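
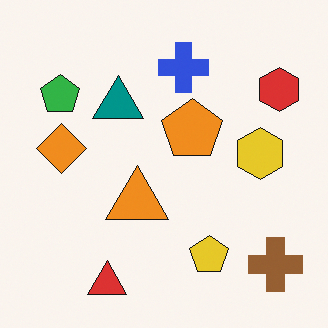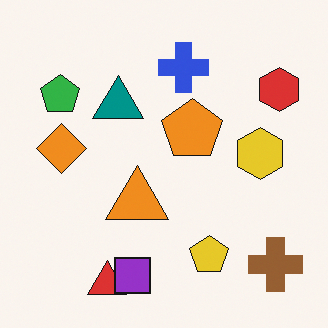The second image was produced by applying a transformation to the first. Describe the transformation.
The second image is the first overlaid with an additional purple square.

A purple square appears in the second image that is absent from the first.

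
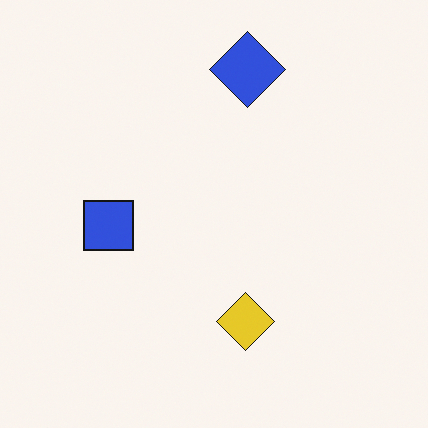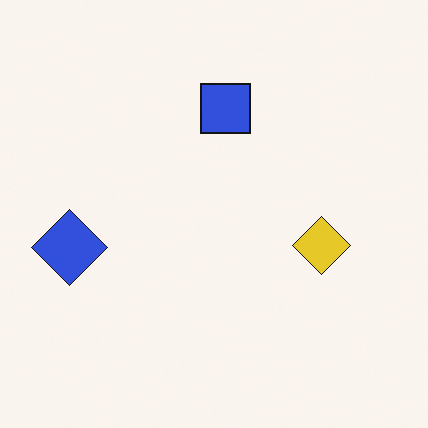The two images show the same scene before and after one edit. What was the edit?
Transposed (reflected across the top-left ↔ bottom-right diagonal).

Shapes have swapped their row and column positions — what was in the top-right is now in the bottom-left — a diagonal reflection.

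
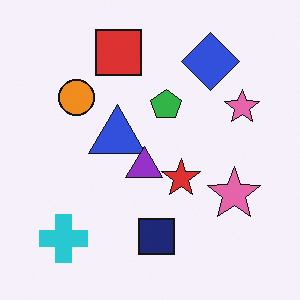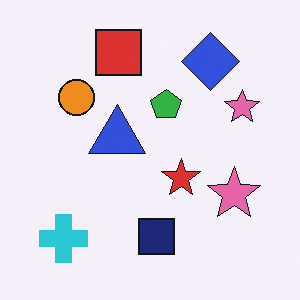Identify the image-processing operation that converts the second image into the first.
It was overlaid with an additional purple triangle.

A purple triangle appears in the first image that is absent from the second.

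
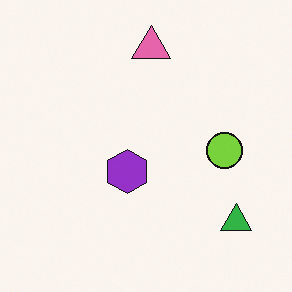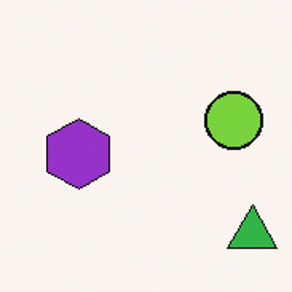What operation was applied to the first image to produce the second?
This is the original image cropped to a modestly smaller region and rescaled.

The visible shapes are larger and the field of view is narrower; shapes near the original edges may be partly or wholly outside the frame — a crop-and-rescale.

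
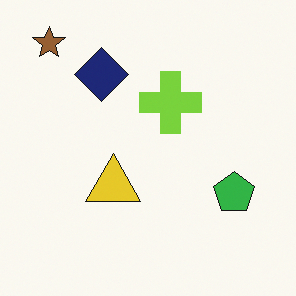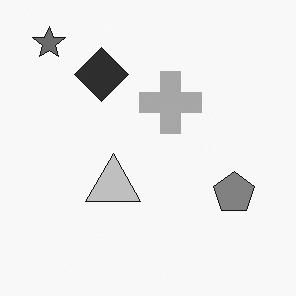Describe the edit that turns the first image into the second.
It was converted to grayscale.

All color is removed — every shape is now a shade of grey.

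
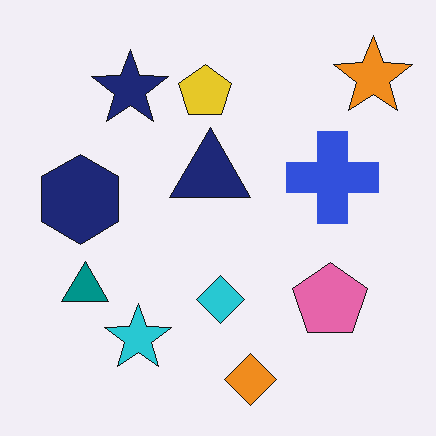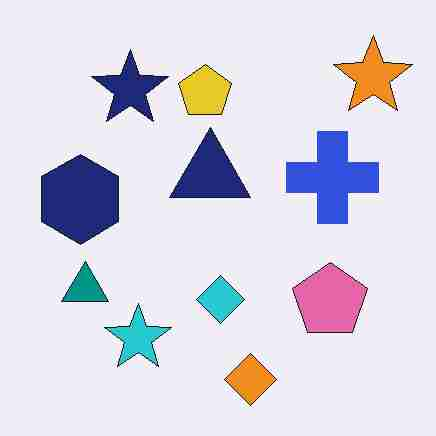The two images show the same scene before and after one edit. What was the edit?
The second image is the first heavily JPEG-compressed with obvious blocking artifacts.

Blocky 8×8 compression artifacts appear around shape edges and the flat background shows ringing — characteristic JPEG degradation.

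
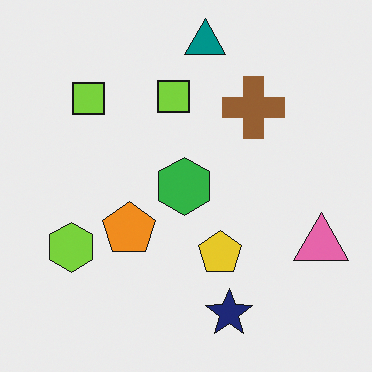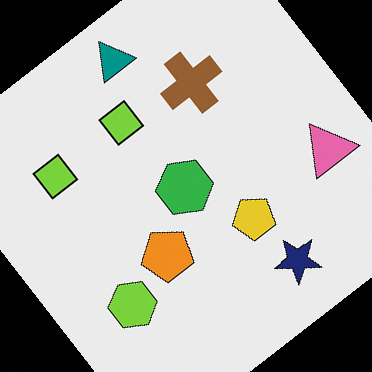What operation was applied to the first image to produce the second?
Rotated counter-clockwise by a large amount — several tens of degrees.

Every shape is tilted by the same angle and the image corners show triangular fill wedges — a whole-image rotation by a non-right angle.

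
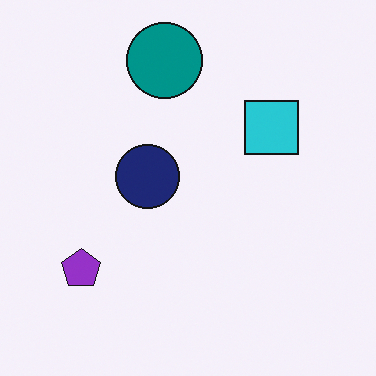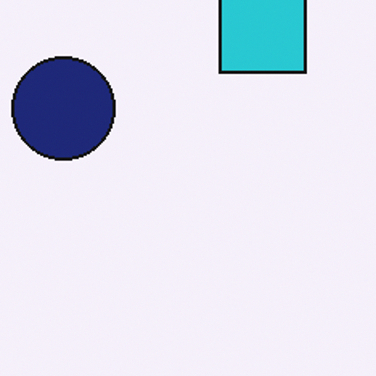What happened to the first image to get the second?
This is the original image cropped slightly and scaled back up.

The visible shapes are larger and the field of view is narrower; shapes near the original edges may be partly or wholly outside the frame — a crop-and-rescale.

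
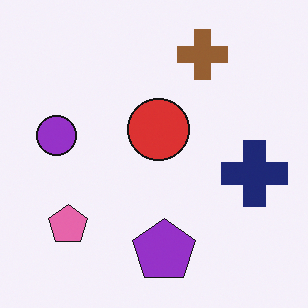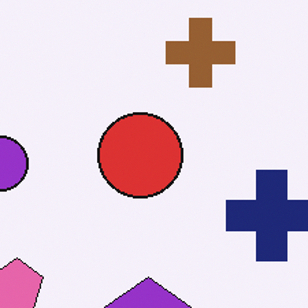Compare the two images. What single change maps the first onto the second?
It was cropped slightly and scaled back up.

The visible shapes are larger and the field of view is narrower; shapes near the original edges may be partly or wholly outside the frame — a crop-and-rescale.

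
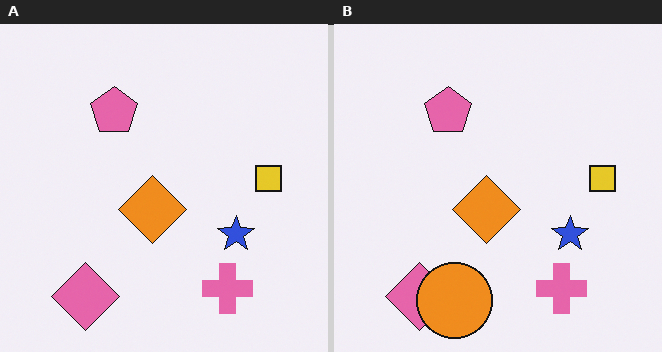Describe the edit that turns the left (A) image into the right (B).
The image was overlaid with an additional orange circle.

An orange circle appears in the right (B) image that is absent from the left (A).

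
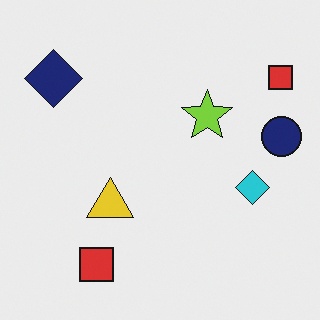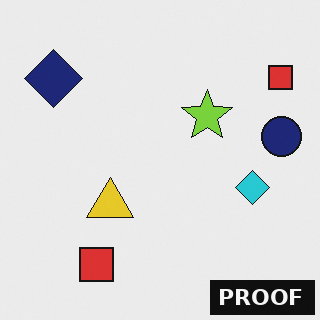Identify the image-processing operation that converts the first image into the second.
It was watermarked with the text "PROOF" in the lower-right corner.

A dark label reading "PROOF" appears in the lower-right corner.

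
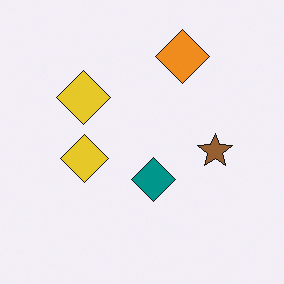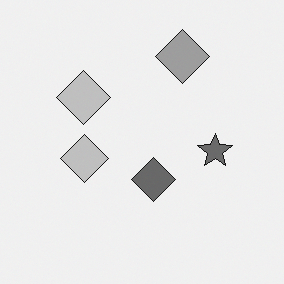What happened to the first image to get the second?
The image was converted to grayscale.

All color is removed — every shape is now a shade of grey.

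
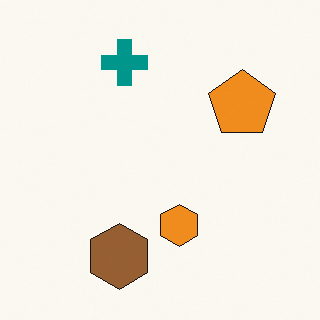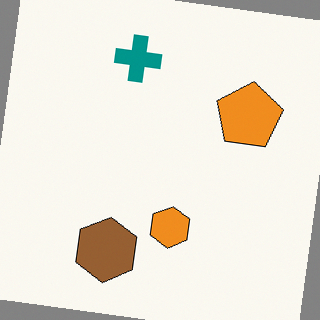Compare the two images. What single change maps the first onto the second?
Rotated clockwise by a few degrees.

Every shape is tilted by the same angle and the image corners show triangular fill wedges — a whole-image rotation by a non-right angle.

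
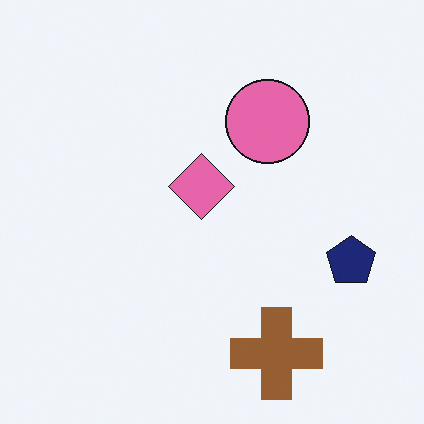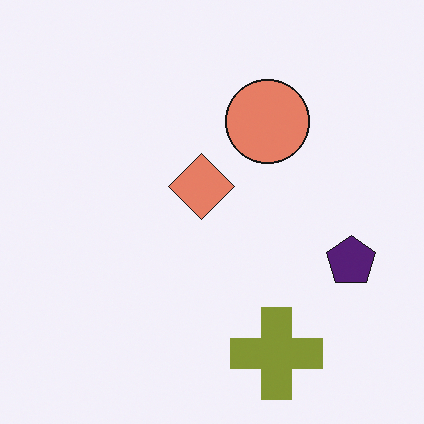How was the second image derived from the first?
This is the original image hue-shifted slightly.

Every shape's color has rotated by the same amount around the hue wheel — a uniform hue shift.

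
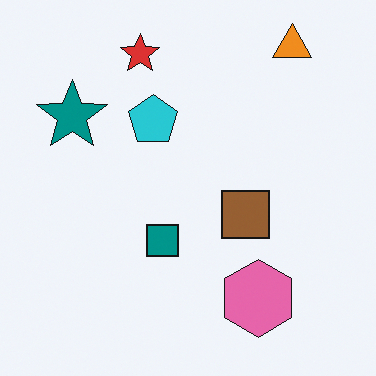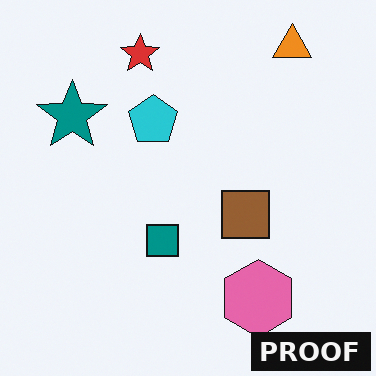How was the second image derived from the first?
Watermarked with the text "PROOF" in the lower-right corner.

A dark label reading "PROOF" appears in the lower-right corner.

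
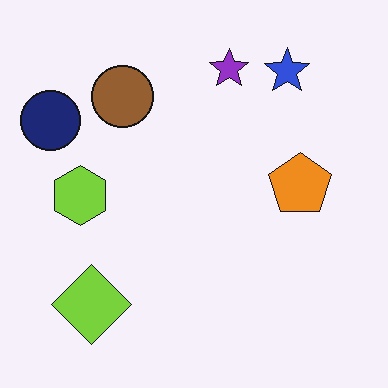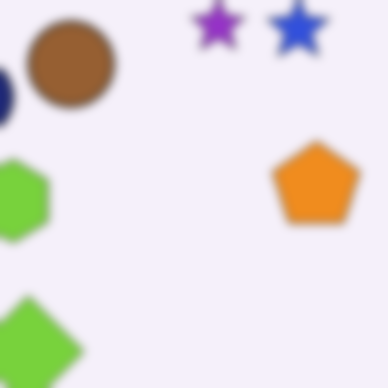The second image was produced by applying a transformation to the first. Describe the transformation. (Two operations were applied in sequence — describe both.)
Cropped to a modestly smaller region and rescaled, then strongly gaussian-blurred.

The visible shapes are larger and the field of view is narrower; shapes near the original edges may be partly or wholly outside the frame — a crop-and-rescale. Shape edges and outlines are uniformly softened across the whole image.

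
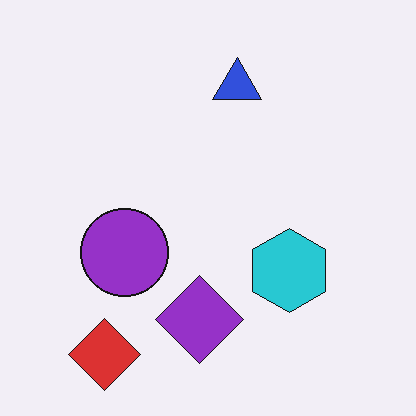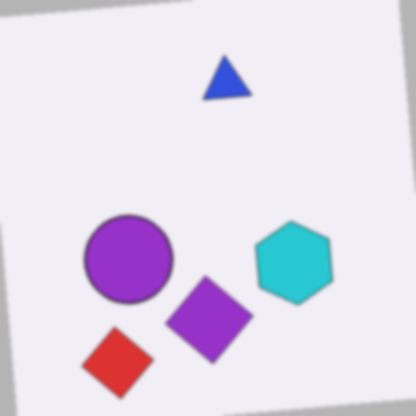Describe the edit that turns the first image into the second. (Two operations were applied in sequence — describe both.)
The transformation is: rotated counter-clockwise by a small amount, then slightly softened.

Every shape is tilted by the same angle and the image corners show triangular fill wedges — a whole-image rotation by a non-right angle. Shape edges and outlines are uniformly softened across the whole image.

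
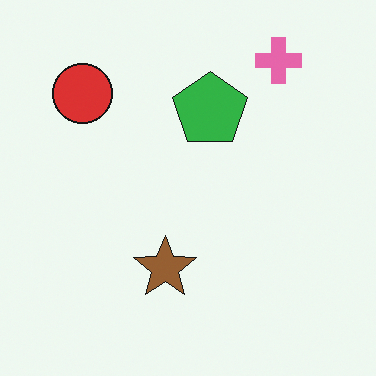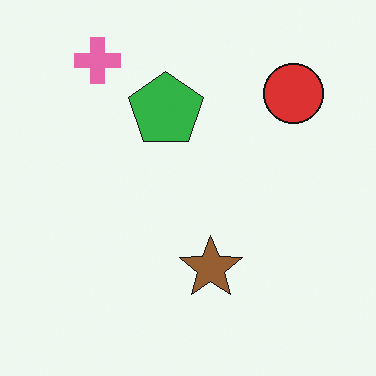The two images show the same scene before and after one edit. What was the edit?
This is the original image flipped horizontally (left ↔ right).

The red circle is in the top-left of the first image and the top-right of the second — shapes on opposite sides of the vertical midline have swapped in a mirror flip.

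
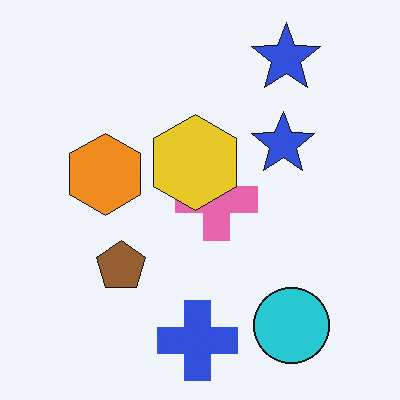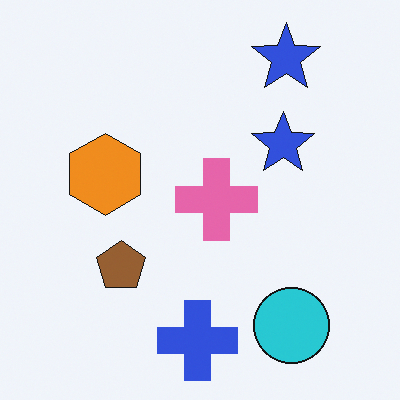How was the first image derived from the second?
The transformation is: overlaid with an additional yellow hexagon.

A yellow hexagon appears in the first image that is absent from the second.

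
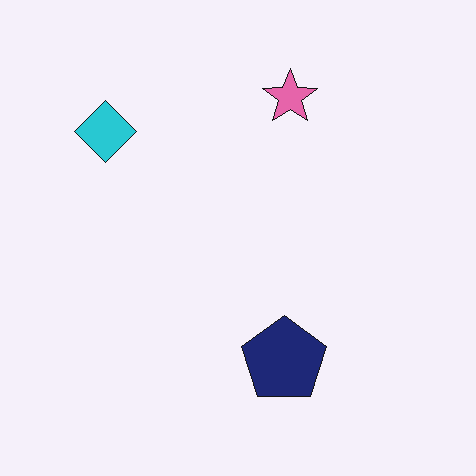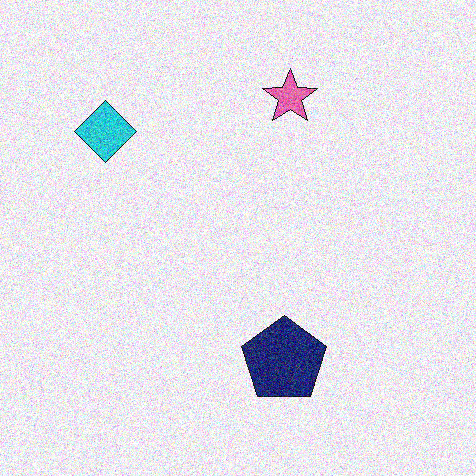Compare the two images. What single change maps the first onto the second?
It was degraded with heavy additive noise.

Random speckle covers the whole image, including the flat background.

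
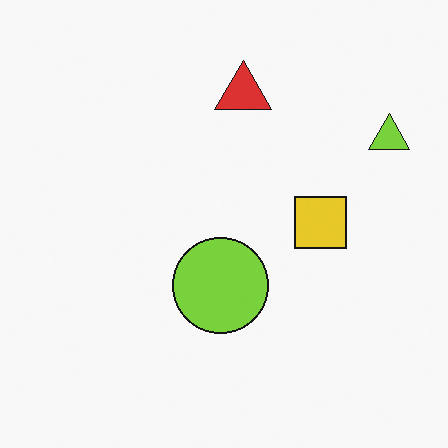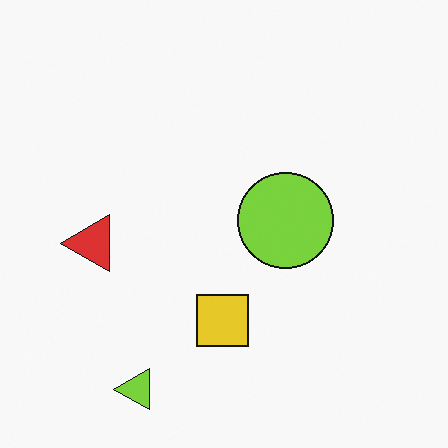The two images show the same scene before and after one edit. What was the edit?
Transposed (reflected across the top-left ↔ bottom-right diagonal).

Shapes have swapped their row and column positions — what was in the top-right is now in the bottom-left — a diagonal reflection.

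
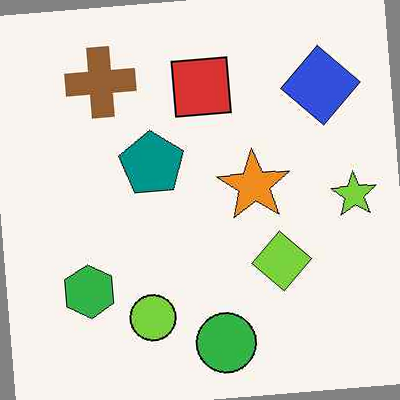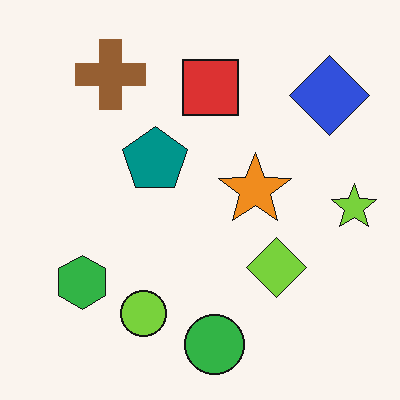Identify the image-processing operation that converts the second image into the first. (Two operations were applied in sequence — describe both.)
The image was JPEG-compressed with visible artifacts, then rotated counter-clockwise by a small amount.

Blocky 8×8 compression artifacts appear around shape edges and the flat background shows ringing — characteristic JPEG degradation. Every shape is tilted by the same angle and the image corners show triangular fill wedges — a whole-image rotation by a non-right angle.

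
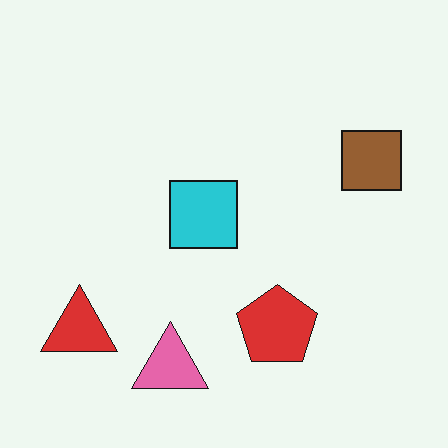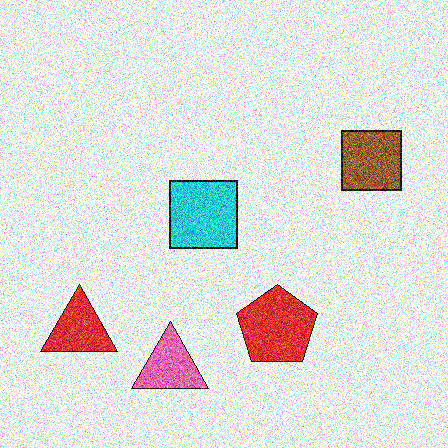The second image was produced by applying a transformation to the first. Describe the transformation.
The image was degraded with a thick layer of grain.

Random speckle covers the whole image, including the flat background.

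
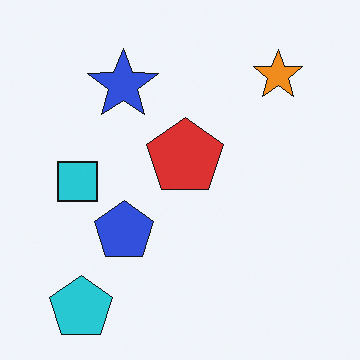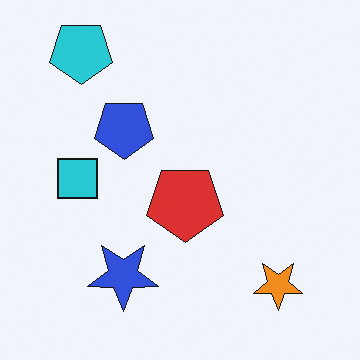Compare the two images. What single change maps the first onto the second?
The image was flipped vertically (top ↔ bottom).

The cyan pentagon is in the bottom-left of the first image and the top-left of the second — shapes on opposite sides of the horizontal midline have swapped in a mirror flip.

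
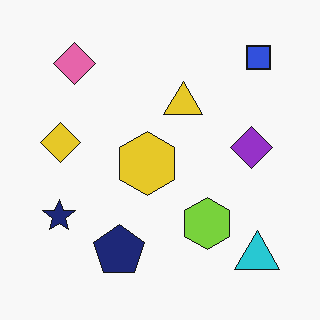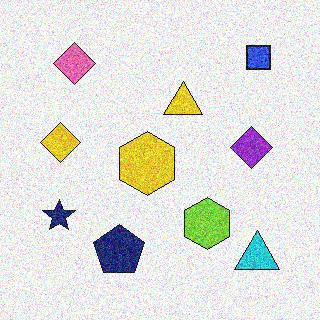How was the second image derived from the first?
Degraded with heavy additive noise.

Random speckle covers the whole image, including the flat background.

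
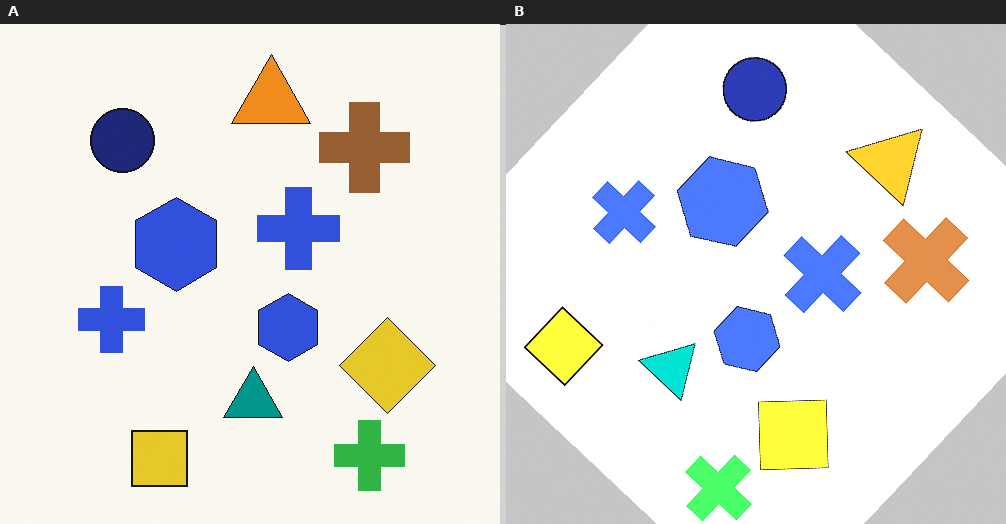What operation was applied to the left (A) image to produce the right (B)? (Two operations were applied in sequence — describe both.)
The image was rotated clockwise by a large amount — several tens of degrees, then substantially brightened.

Every shape is tilted by the same angle and the image corners show triangular fill wedges — a whole-image rotation by a non-right angle. Every pixel — background and shapes alike — is uniformly brightened.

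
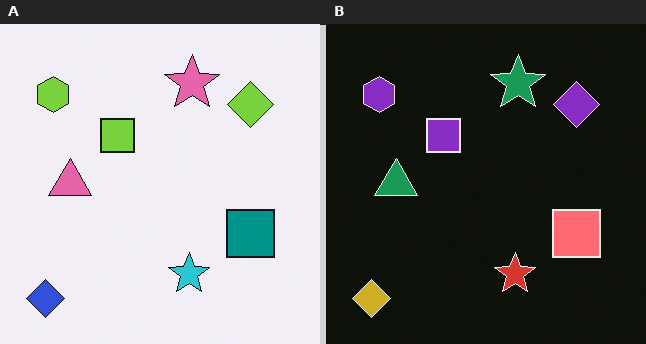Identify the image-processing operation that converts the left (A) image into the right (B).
It was color-inverted (negative).

The light background has become dark and every shape's color is its complement — a photographic negative.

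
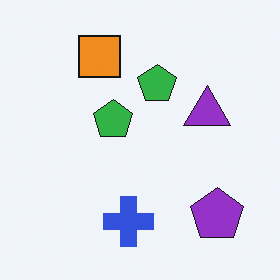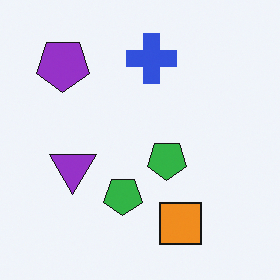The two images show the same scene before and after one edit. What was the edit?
This is the original image rotated 180°.

The purple pentagon sits in the bottom-right of the first image and the top-left of the second — consistent with a whole-image 180° rotation.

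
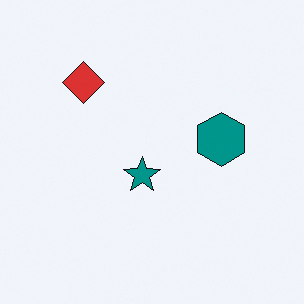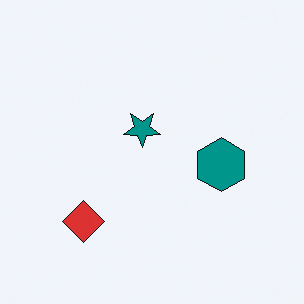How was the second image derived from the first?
The transformation is: flipped vertically (top ↔ bottom).

The red diamond is in the top-left of the first image and the bottom-left of the second — shapes on opposite sides of the horizontal midline have swapped in a mirror flip.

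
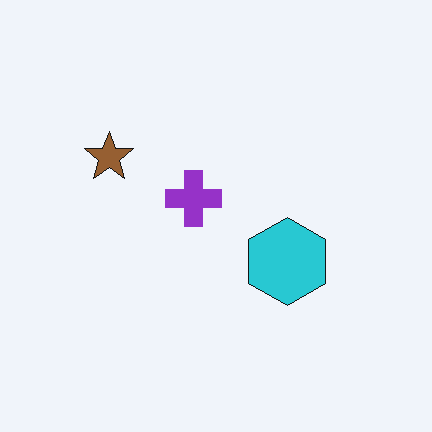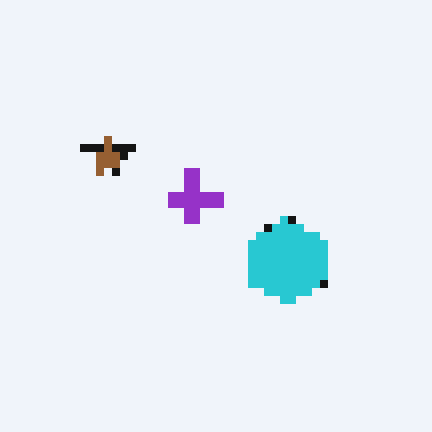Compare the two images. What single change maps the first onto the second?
This is the original image moderately pixelated.

Shapes are reduced to large square blocks; fine edges and outlines are lost — a downscale-then-upscale (mosaic) effect.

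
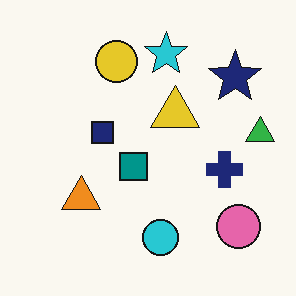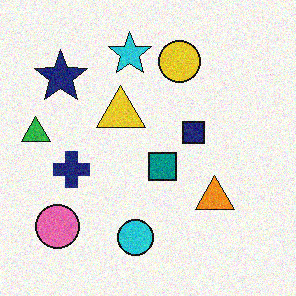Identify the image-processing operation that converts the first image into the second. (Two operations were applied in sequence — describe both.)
Flipped horizontally (left ↔ right), then degraded with visible gaussian noise.

The green triangle is in the right of the first image and the left of the second — shapes on opposite sides of the vertical midline have swapped in a mirror flip. Random speckle covers the whole image, including the flat background.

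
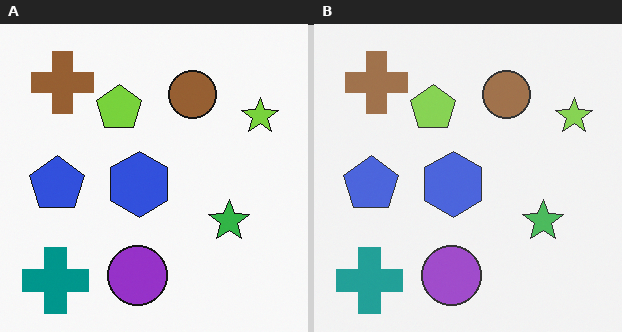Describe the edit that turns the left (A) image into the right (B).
The right (B) image is the left (A) given slightly reduced contrast.

Tones are pushed toward mid-grey across the whole image — a global contrast change.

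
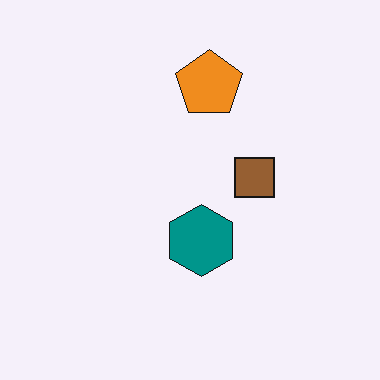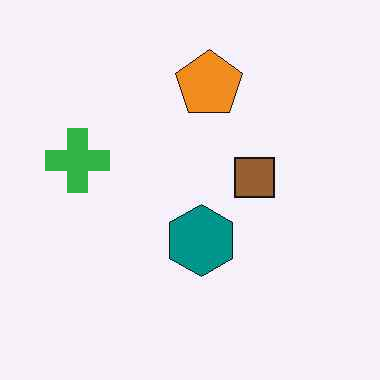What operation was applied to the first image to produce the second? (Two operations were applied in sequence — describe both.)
The image was given moderate JPEG compression, then overlaid with an additional green cross.

Blocky 8×8 compression artifacts appear around shape edges and the flat background shows ringing — characteristic JPEG degradation. A green cross appears in the second image that is absent from the first.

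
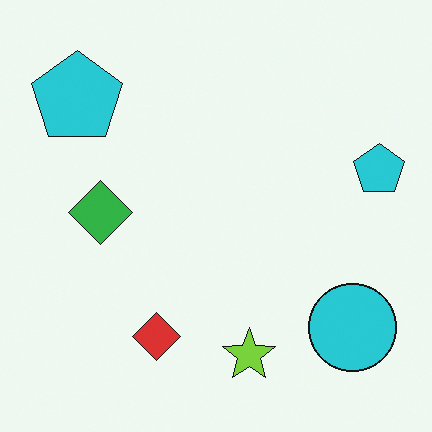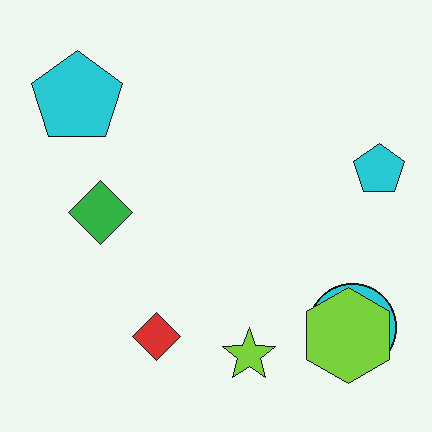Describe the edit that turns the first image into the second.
The second image is the first overlaid with an additional lime hexagon.

A lime hexagon appears in the second image that is absent from the first.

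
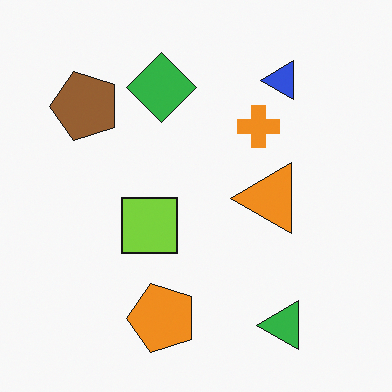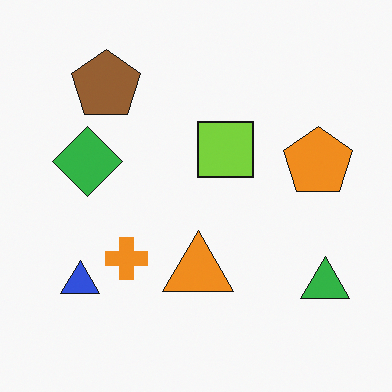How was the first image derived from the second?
The first image is the second transposed (reflected across the top-left ↔ bottom-right diagonal).

Shapes have swapped their row and column positions — what was in the top-right is now in the bottom-left — a diagonal reflection.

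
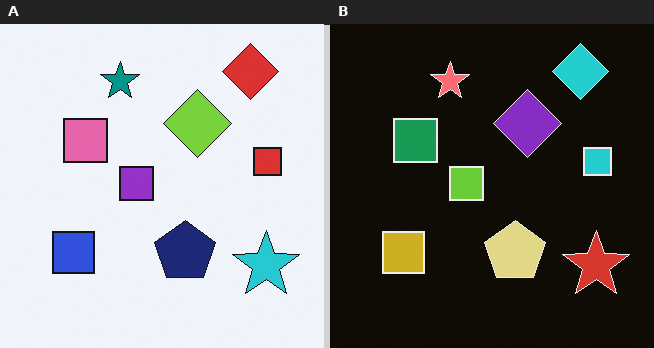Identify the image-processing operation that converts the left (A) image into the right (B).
Color-inverted (negative).

The light background has become dark and every shape's color is its complement — a photographic negative.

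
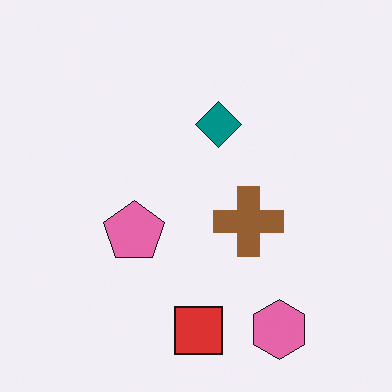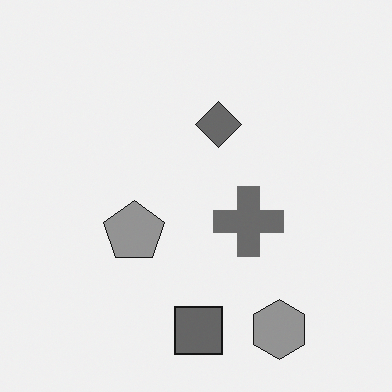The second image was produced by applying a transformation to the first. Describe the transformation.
It was converted to grayscale.

All color is removed — every shape is now a shade of grey.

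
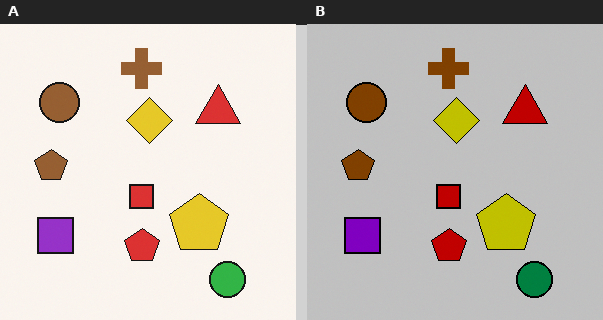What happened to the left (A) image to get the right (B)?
This is the original image aggressively posterized.

Each flat color has snapped to a coarser quantized level — most visibly, the near-white background has dropped to a flat grey.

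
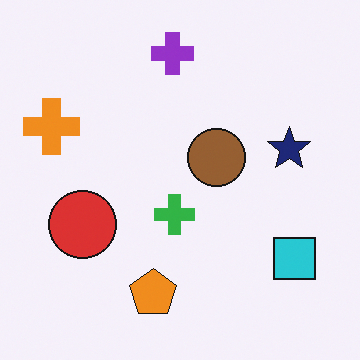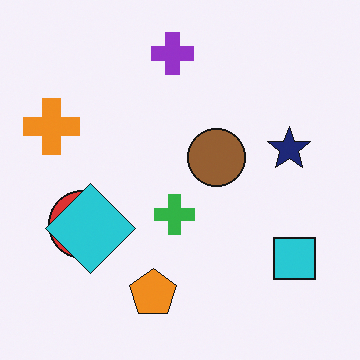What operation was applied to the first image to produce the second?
The transformation is: overlaid with an additional cyan diamond.

A cyan diamond appears in the second image that is absent from the first.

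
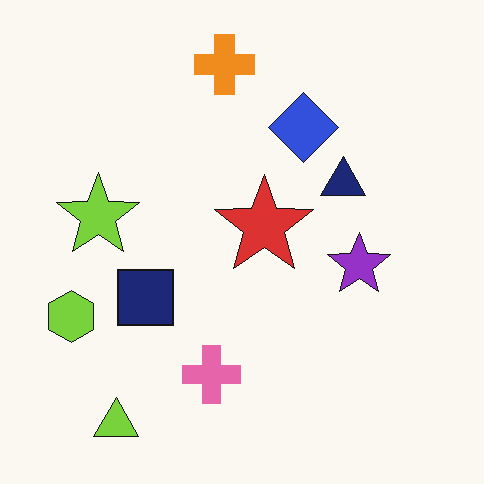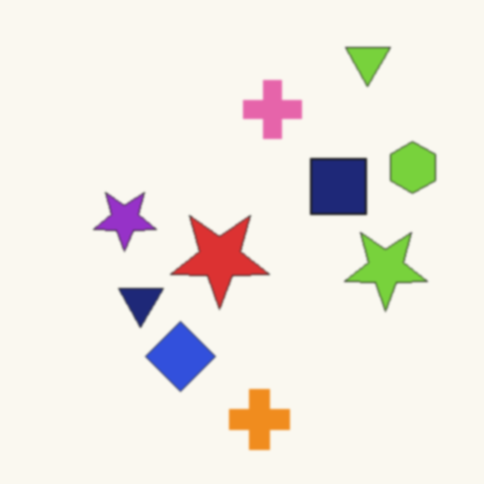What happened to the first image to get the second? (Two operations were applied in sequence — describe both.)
The second image is the first rotated 180°, then lightly blurred.

The lime triangle sits in the bottom-left of the first image and the top-right of the second — consistent with a whole-image 180° rotation. Shape edges and outlines are uniformly softened across the whole image.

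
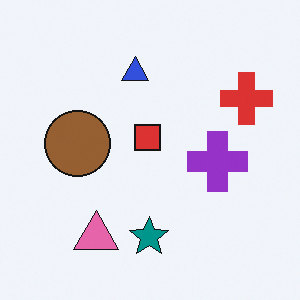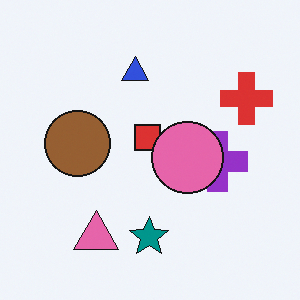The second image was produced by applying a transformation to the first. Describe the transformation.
It was overlaid with an additional pink circle.

A pink circle appears in the second image that is absent from the first.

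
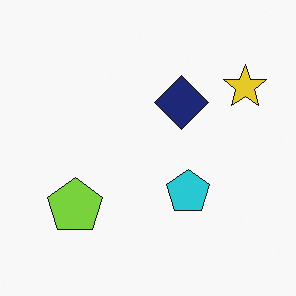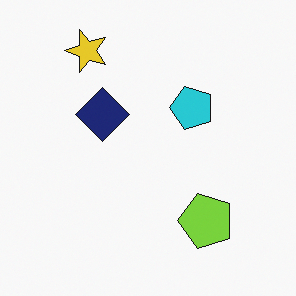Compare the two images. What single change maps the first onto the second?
The image was rotated 90° counter-clockwise.

The yellow star sits in the top-right of the first image and the top-left of the second — consistent with a whole-image 90° counter-clockwise rotation.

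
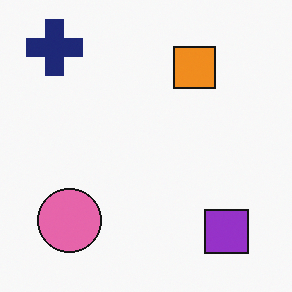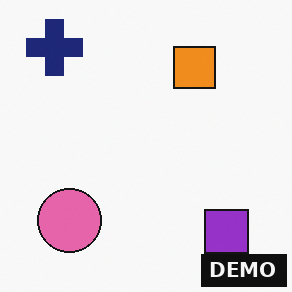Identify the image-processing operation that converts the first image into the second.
Watermarked with the text "DEMO" in the lower-right corner.

A dark label reading "DEMO" appears in the lower-right corner.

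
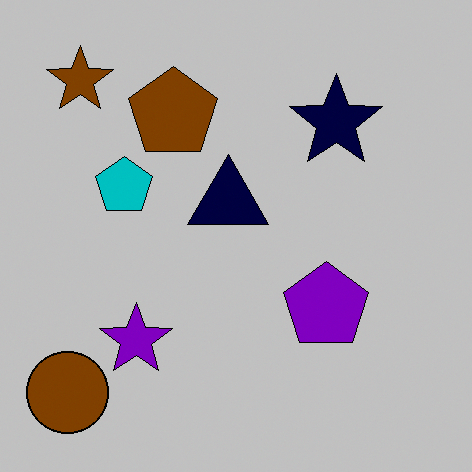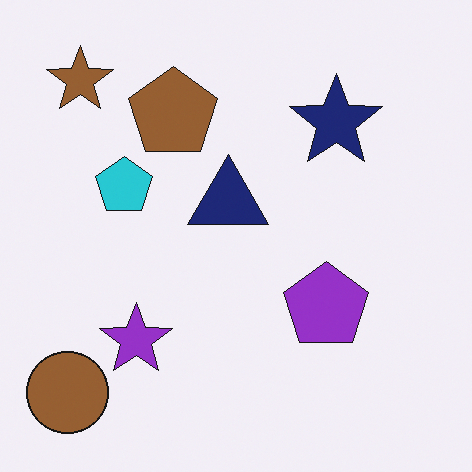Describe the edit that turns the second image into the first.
The first image is the second aggressively posterized.

Each flat color has snapped to a coarser quantized level — most visibly, the near-white background has dropped to a flat grey.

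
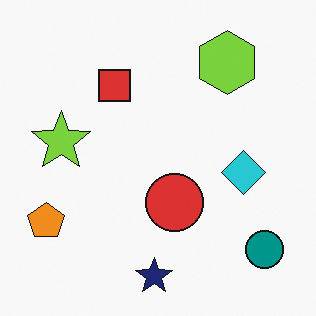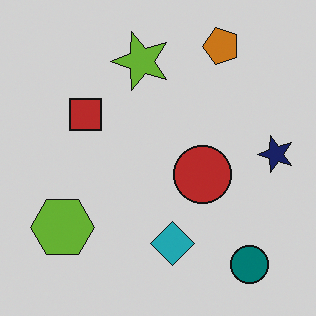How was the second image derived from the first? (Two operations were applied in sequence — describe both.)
Transposed (reflected across the top-left ↔ bottom-right diagonal), then slightly darkened.

Shapes have swapped their row and column positions — what was in the top-right is now in the bottom-left — a diagonal reflection. Every pixel — background and shapes alike — is uniformly darkened.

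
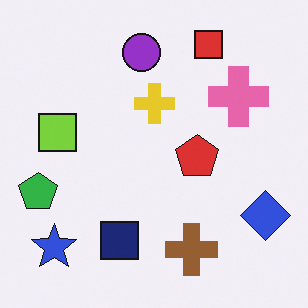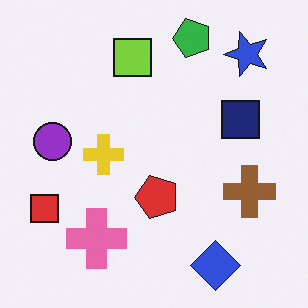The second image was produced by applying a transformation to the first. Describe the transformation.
The transformation is: transposed (reflected across the top-left ↔ bottom-right diagonal).

Shapes have swapped their row and column positions — what was in the top-right is now in the bottom-left — a diagonal reflection.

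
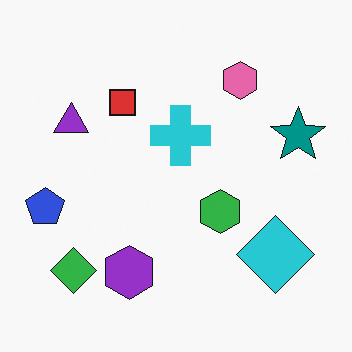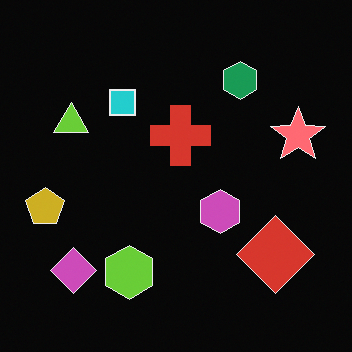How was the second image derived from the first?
The image was color-inverted (negative).

The light background has become dark and every shape's color is its complement — a photographic negative.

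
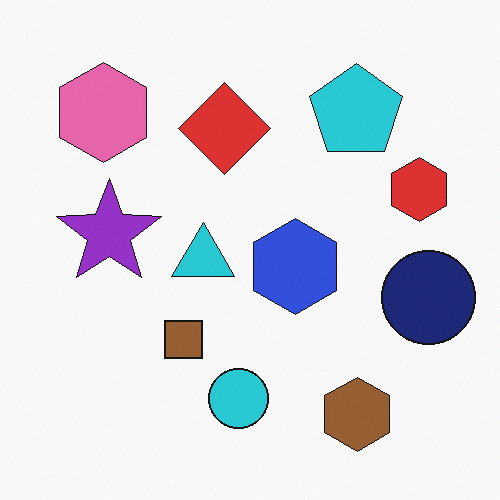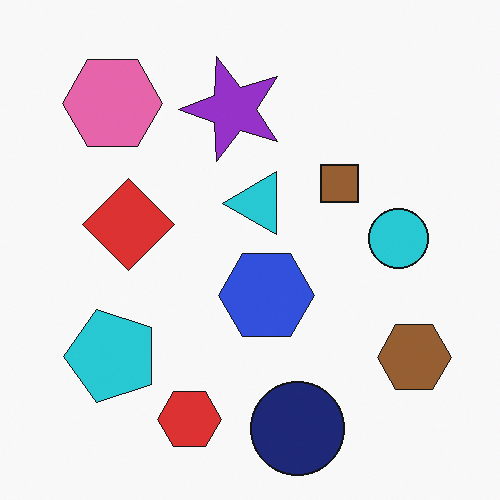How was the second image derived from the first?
It was transposed (reflected across the top-left ↔ bottom-right diagonal).

Shapes have swapped their row and column positions — what was in the top-right is now in the bottom-left — a diagonal reflection.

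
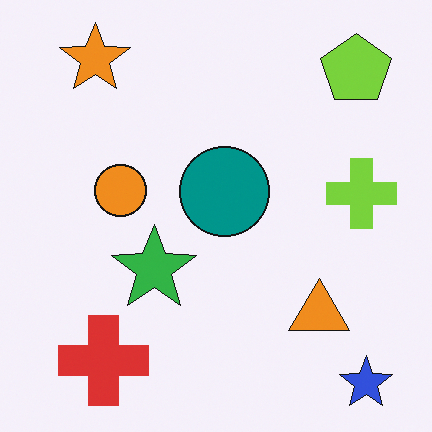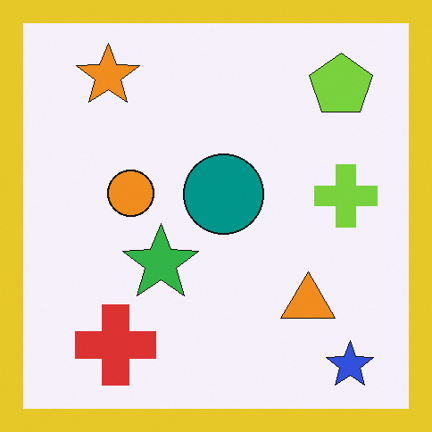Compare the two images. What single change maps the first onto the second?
The transformation is: framed with a yellow border.

A solid yellow frame runs around the edge of the second image, with the content slightly shrunk inside it.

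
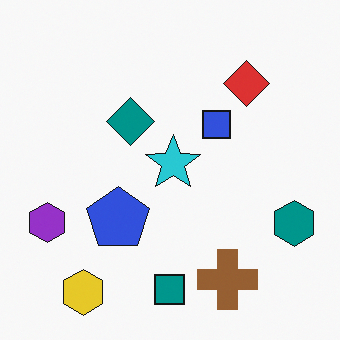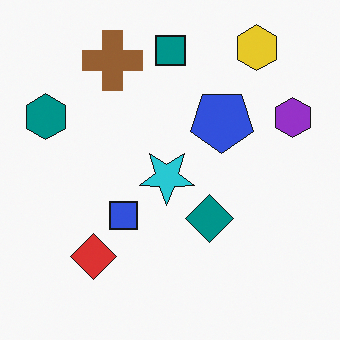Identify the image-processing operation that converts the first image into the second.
The image was rotated 180°.

The yellow hexagon sits in the bottom-left of the first image and the top-right of the second — consistent with a whole-image 180° rotation.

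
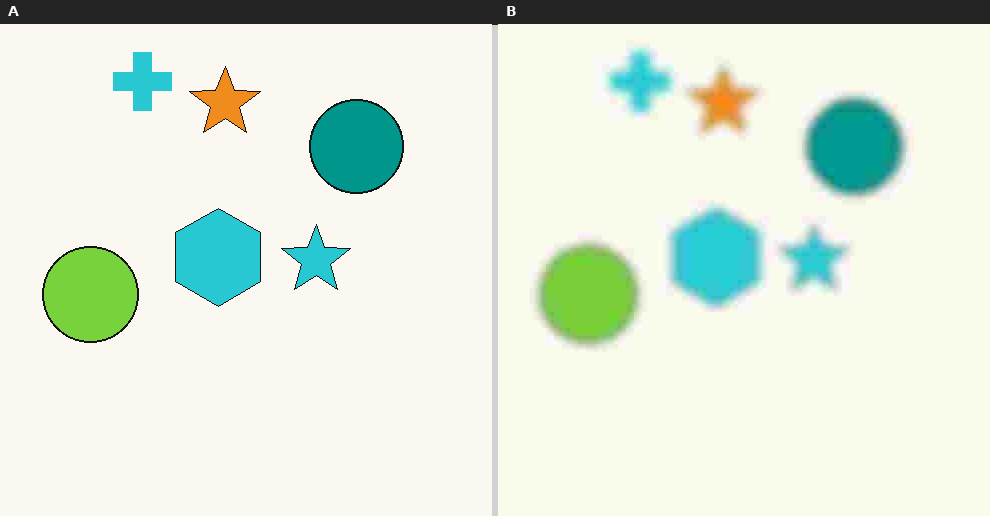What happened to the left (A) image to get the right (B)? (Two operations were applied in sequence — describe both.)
It was moderately blurred, then degraded with heavy JPEG compression.

Shape edges and outlines are uniformly softened across the whole image. Blocky 8×8 compression artifacts appear around shape edges and the flat background shows ringing — characteristic JPEG degradation.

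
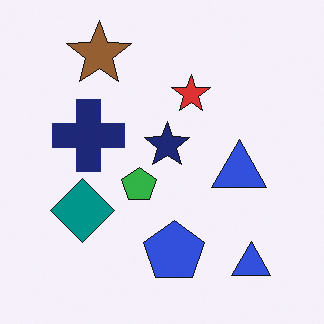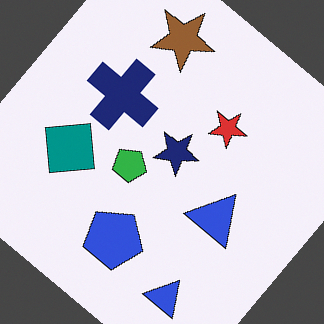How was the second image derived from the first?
This is the original image rotated clockwise by a large amount — several tens of degrees.

Every shape is tilted by the same angle and the image corners show triangular fill wedges — a whole-image rotation by a non-right angle.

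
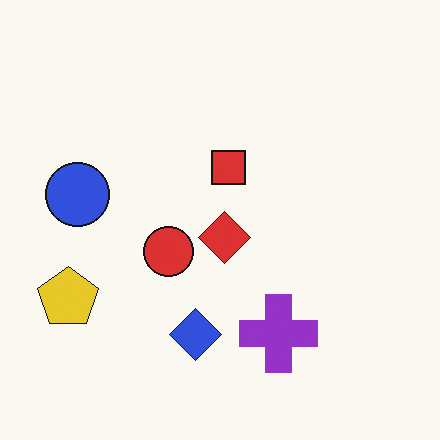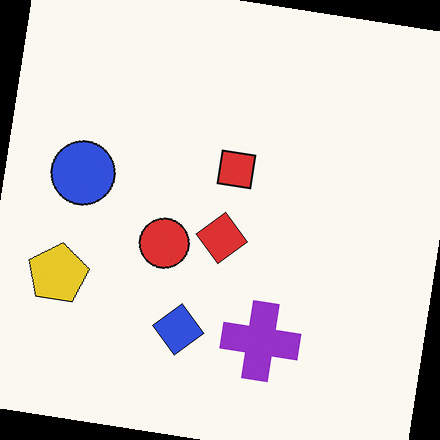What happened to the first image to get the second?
Rotated clockwise by a slight angle.

Every shape is tilted by the same angle and the image corners show triangular fill wedges — a whole-image rotation by a non-right angle.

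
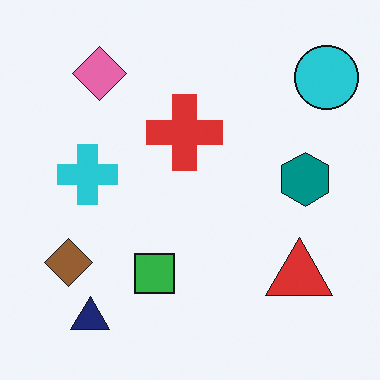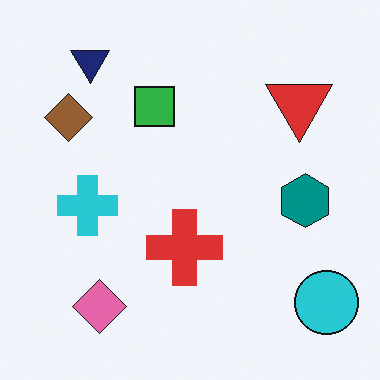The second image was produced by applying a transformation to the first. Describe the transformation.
Flipped vertically (top ↔ bottom).

The navy triangle is in the bottom-left of the first image and the top-left of the second — shapes on opposite sides of the horizontal midline have swapped in a mirror flip.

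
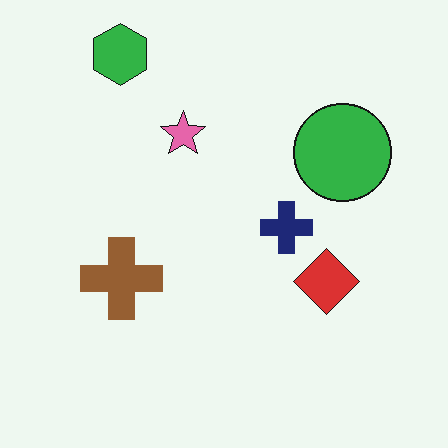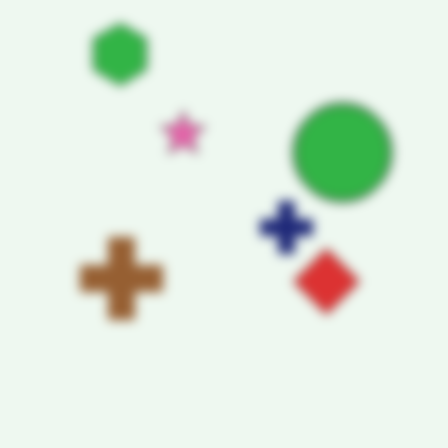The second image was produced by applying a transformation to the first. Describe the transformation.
It was heavily blurred.

Shape edges and outlines are uniformly softened across the whole image.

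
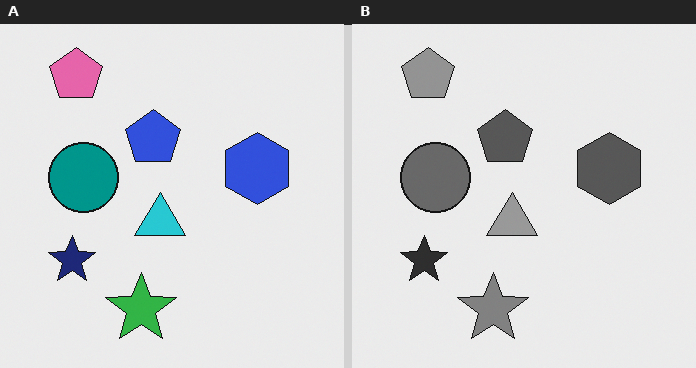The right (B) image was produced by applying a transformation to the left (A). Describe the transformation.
The image was converted to grayscale.

All color is removed — every shape is now a shade of grey.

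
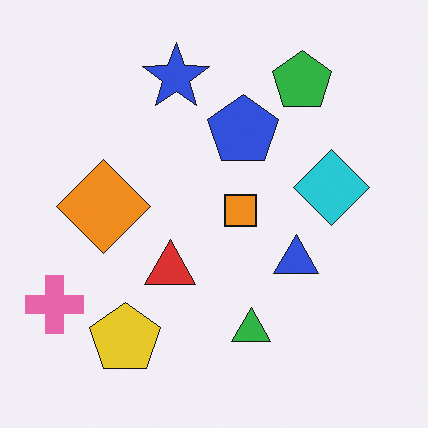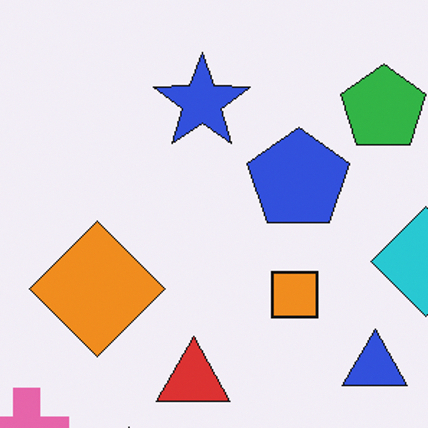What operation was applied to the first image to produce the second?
Cropped to a modestly smaller region and rescaled.

The visible shapes are larger and the field of view is narrower; shapes near the original edges may be partly or wholly outside the frame — a crop-and-rescale.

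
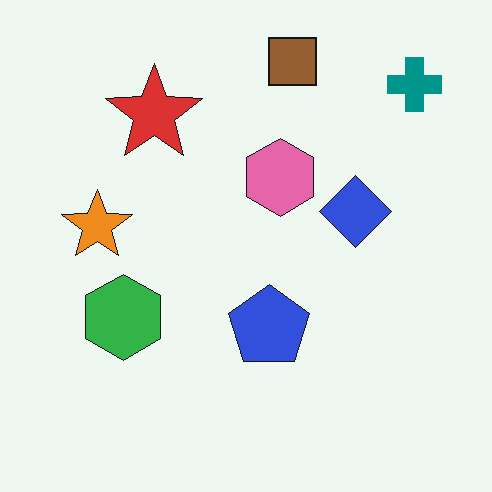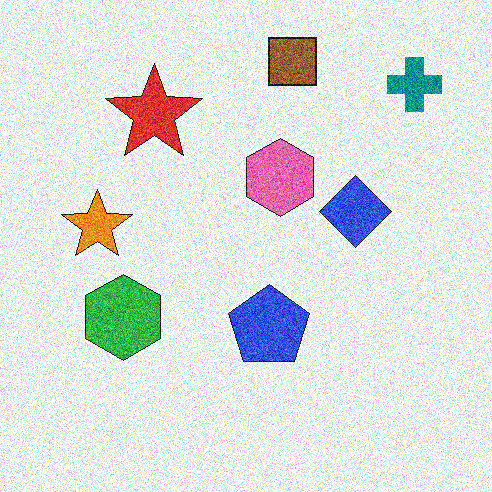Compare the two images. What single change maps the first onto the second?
The image was degraded with heavy additive noise.

Random speckle covers the whole image, including the flat background.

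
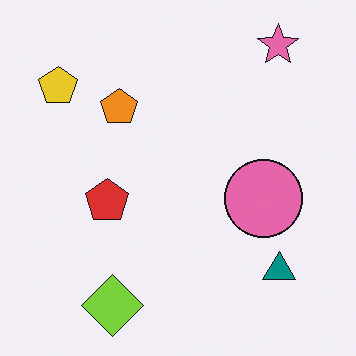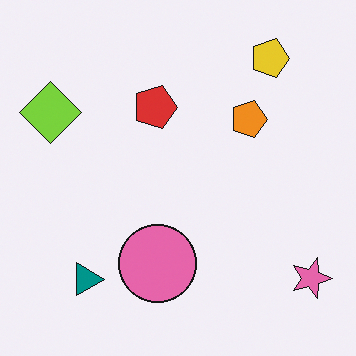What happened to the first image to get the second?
The image was rotated 90° clockwise.

The pink star sits in the top-right of the first image and the bottom-right of the second — consistent with a whole-image 90° clockwise rotation.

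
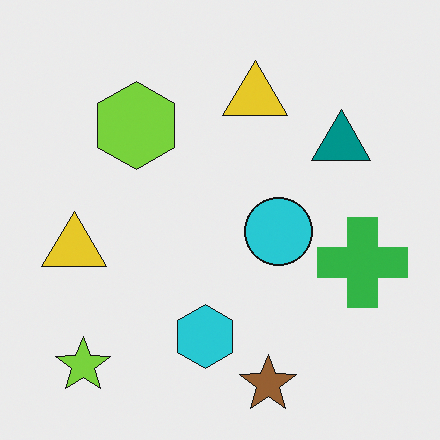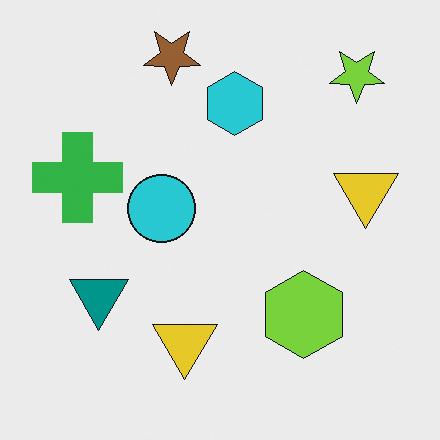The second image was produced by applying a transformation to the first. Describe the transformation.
The image was rotated 180°.

The lime star sits in the bottom-left of the first image and the top-right of the second — consistent with a whole-image 180° rotation.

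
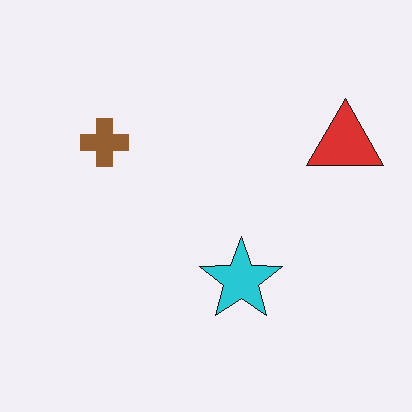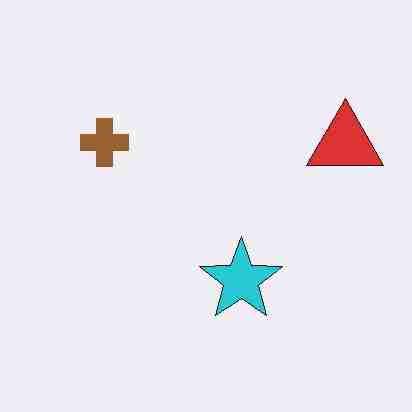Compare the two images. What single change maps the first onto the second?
The second image is the first heavily JPEG-compressed with obvious blocking artifacts.

Blocky 8×8 compression artifacts appear around shape edges and the flat background shows ringing — characteristic JPEG degradation.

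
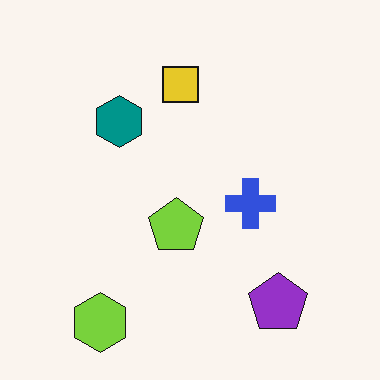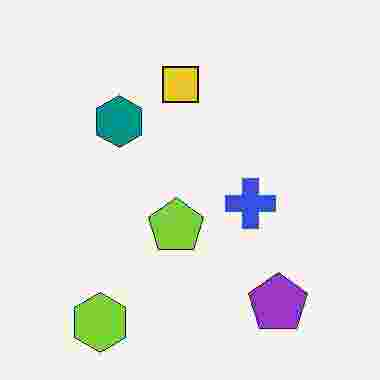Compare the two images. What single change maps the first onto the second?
The transformation is: degraded with heavy JPEG compression.

Blocky 8×8 compression artifacts appear around shape edges and the flat background shows ringing — characteristic JPEG degradation.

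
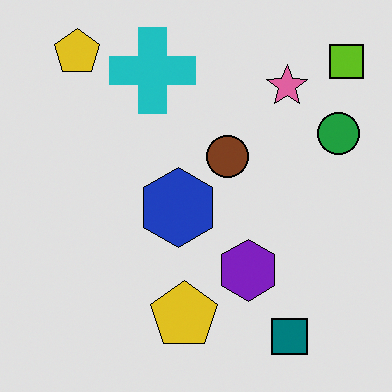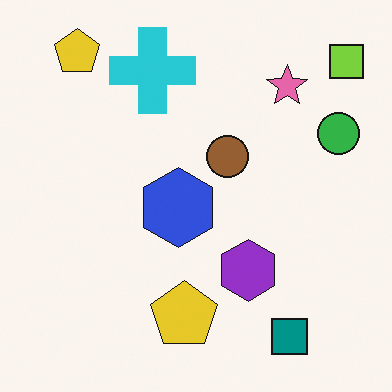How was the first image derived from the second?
The image was posterized to a reduced palette.

Each flat color has snapped to a coarser quantized level — most visibly, the near-white background has dropped to a flat grey.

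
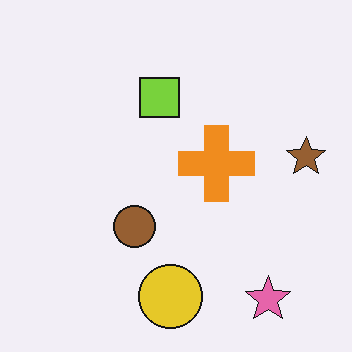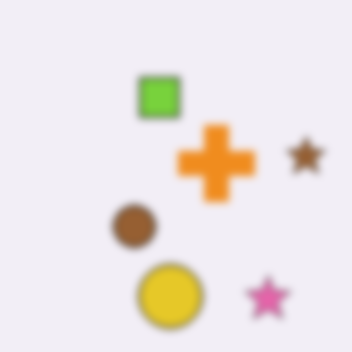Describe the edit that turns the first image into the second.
The transformation is: noticeably gaussian-blurred.

Shape edges and outlines are uniformly softened across the whole image.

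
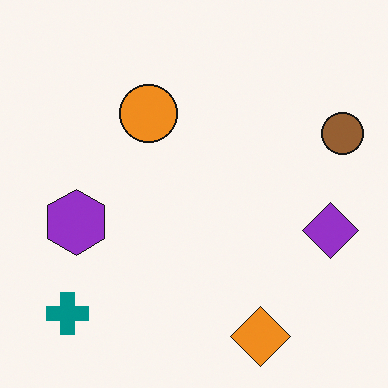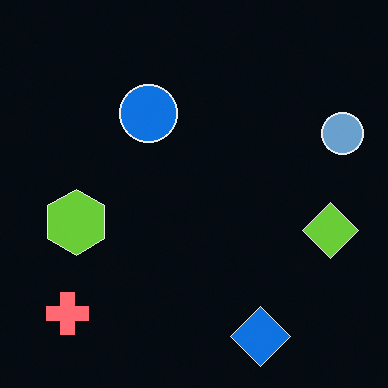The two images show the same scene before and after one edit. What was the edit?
Color-inverted (negative).

The light background has become dark and every shape's color is its complement — a photographic negative.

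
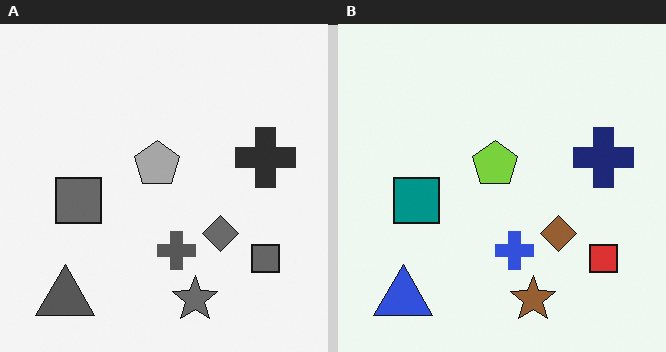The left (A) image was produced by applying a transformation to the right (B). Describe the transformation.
The transformation is: converted to grayscale.

All color is removed — every shape is now a shade of grey.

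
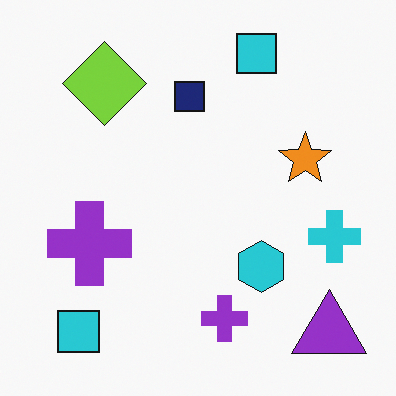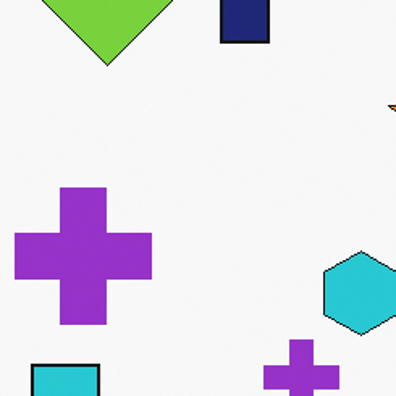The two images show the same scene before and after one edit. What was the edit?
The second image is the first cropped to a modestly smaller region and rescaled.

The visible shapes are larger and the field of view is narrower; shapes near the original edges may be partly or wholly outside the frame — a crop-and-rescale.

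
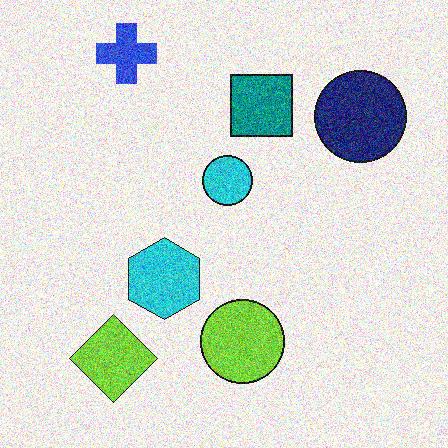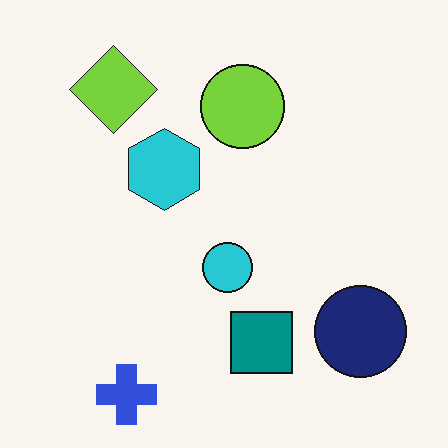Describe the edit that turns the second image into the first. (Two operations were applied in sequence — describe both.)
This is the original image flipped vertically (top ↔ bottom), then degraded with strong gaussian noise.

The blue cross is in the bottom-left of the second image and the top-left of the first — shapes on opposite sides of the horizontal midline have swapped in a mirror flip. Random speckle covers the whole image, including the flat background.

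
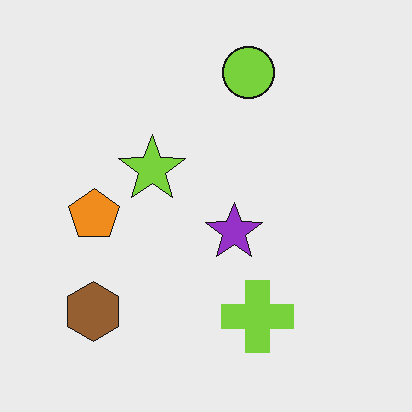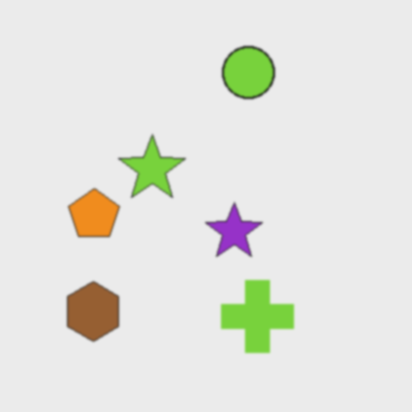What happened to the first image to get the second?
The image was lightly blurred.

Shape edges and outlines are uniformly softened across the whole image.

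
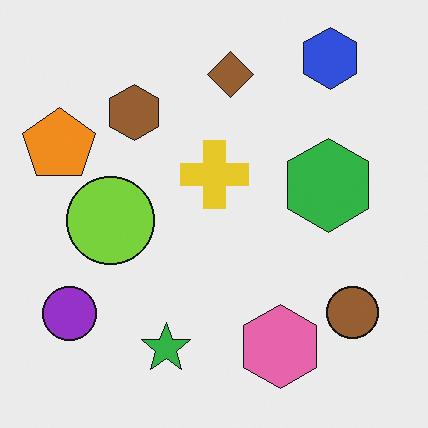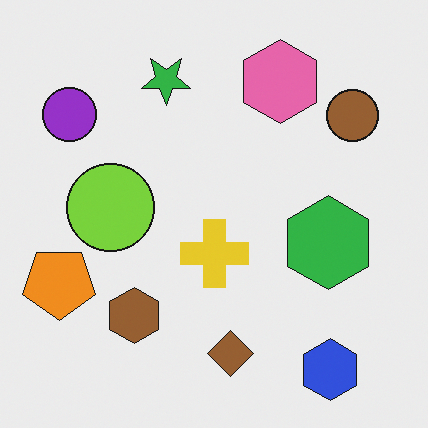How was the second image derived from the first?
The transformation is: flipped vertically (top ↔ bottom).

The blue hexagon is in the top-right of the first image and the bottom-right of the second — shapes on opposite sides of the horizontal midline have swapped in a mirror flip.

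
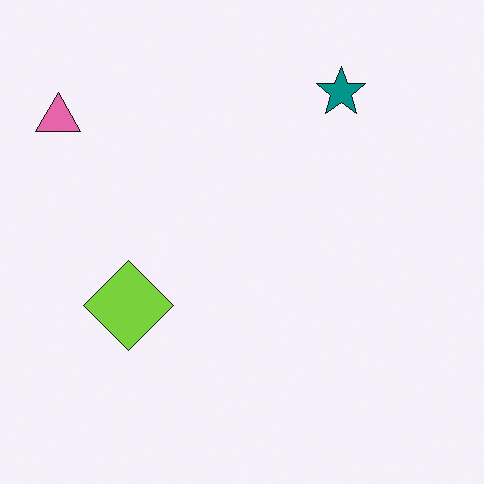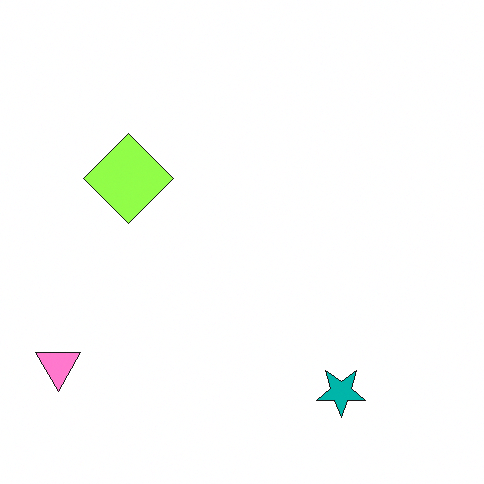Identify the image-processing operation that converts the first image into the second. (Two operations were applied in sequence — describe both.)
The image was brightened a little, then flipped vertically (top ↔ bottom).

Every pixel — background and shapes alike — is uniformly brightened. The teal star is in the top-right of the first image and the bottom-right of the second — shapes on opposite sides of the horizontal midline have swapped in a mirror flip.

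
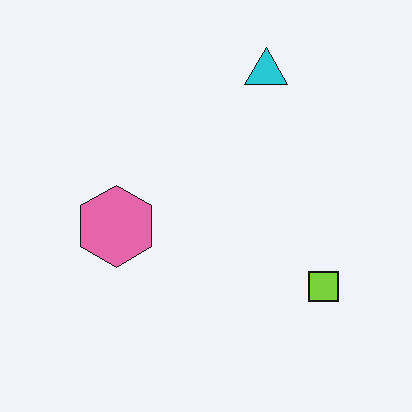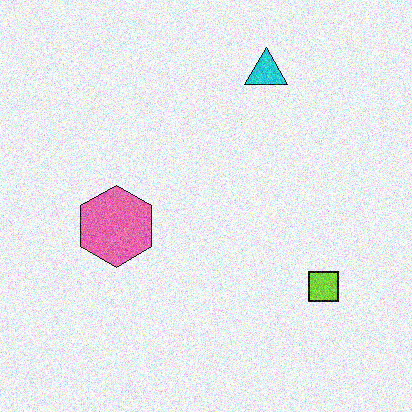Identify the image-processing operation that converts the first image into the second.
The transformation is: degraded with visible gaussian noise.

Random speckle covers the whole image, including the flat background.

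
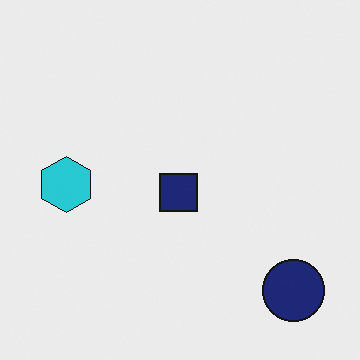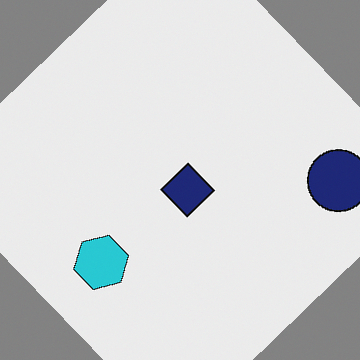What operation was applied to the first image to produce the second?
This is the original image rotated counter-clockwise by a large amount — several tens of degrees.

Every shape is tilted by the same angle and the image corners show triangular fill wedges — a whole-image rotation by a non-right angle.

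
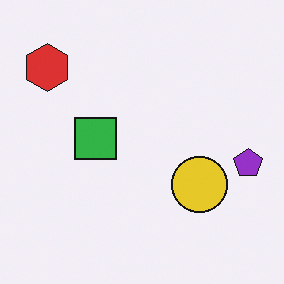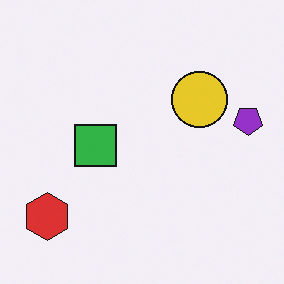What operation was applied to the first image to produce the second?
The second image is the first flipped vertically (top ↔ bottom).

The red hexagon is in the top-left of the first image and the bottom-left of the second — shapes on opposite sides of the horizontal midline have swapped in a mirror flip.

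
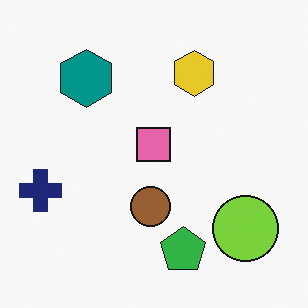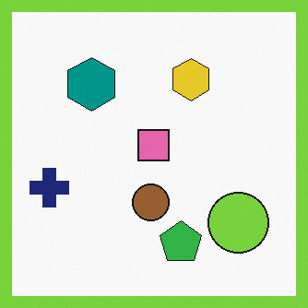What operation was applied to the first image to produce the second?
The transformation is: framed with a lime border.

A solid lime frame runs around the edge of the second image, with the content slightly shrunk inside it.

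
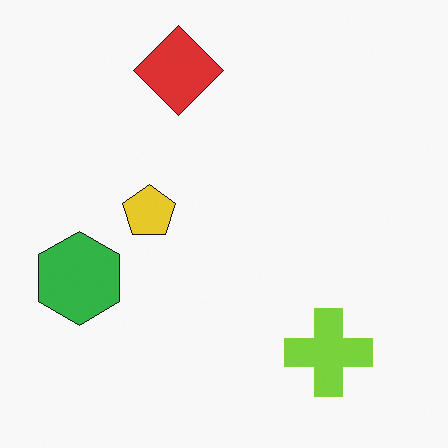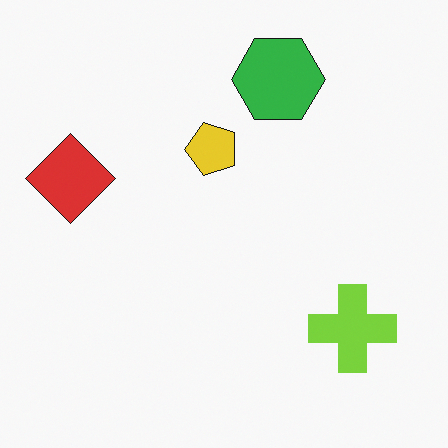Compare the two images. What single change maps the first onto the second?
Transposed (reflected across the top-left ↔ bottom-right diagonal).

Shapes have swapped their row and column positions — what was in the top-right is now in the bottom-left — a diagonal reflection.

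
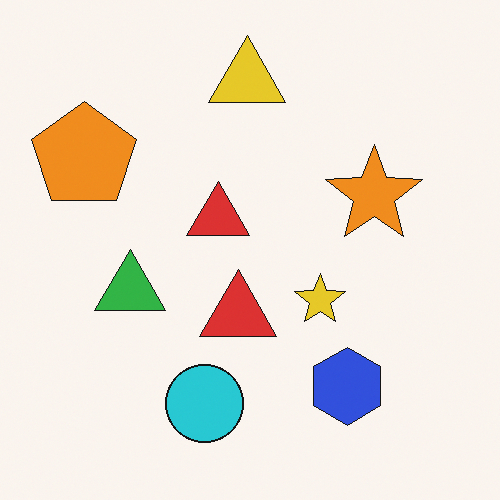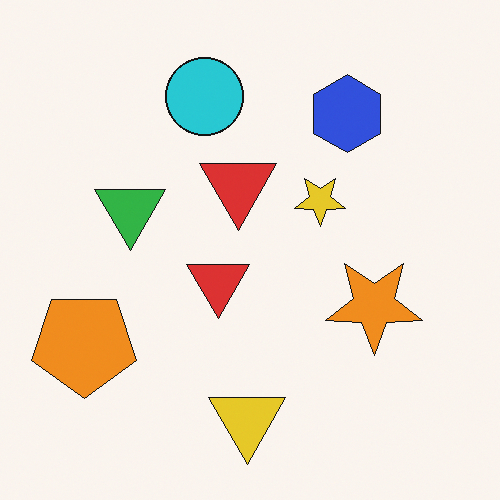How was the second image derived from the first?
The transformation is: flipped vertically (top ↔ bottom).

The yellow triangle is in the top of the first image and the bottom of the second — shapes on opposite sides of the horizontal midline have swapped in a mirror flip.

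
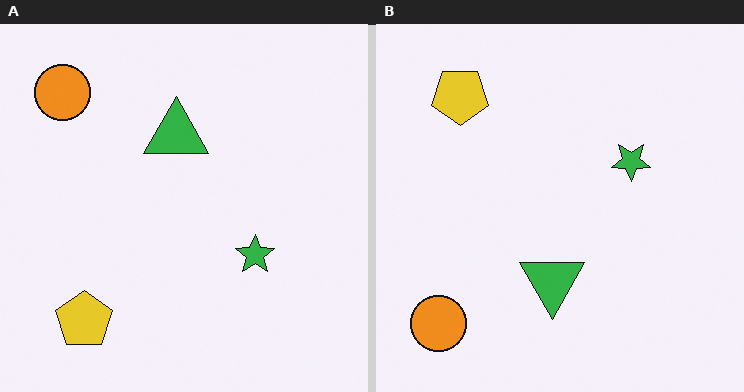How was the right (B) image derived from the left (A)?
The transformation is: flipped vertically (top ↔ bottom).

The orange circle is in the top-left of the left (A) image and the bottom-left of the right (B) — shapes on opposite sides of the horizontal midline have swapped in a mirror flip.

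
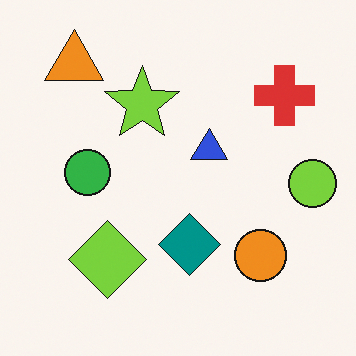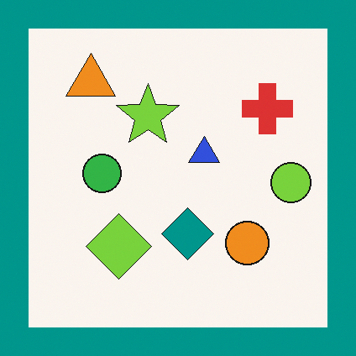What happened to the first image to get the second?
This is the original image framed with a teal border.

A solid teal frame runs around the edge of the second image, with the content slightly shrunk inside it.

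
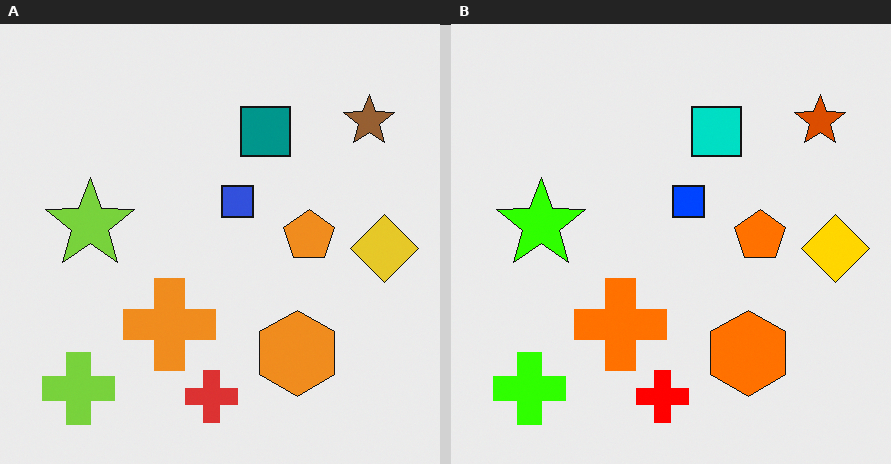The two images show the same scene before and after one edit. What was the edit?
This is the original image made much more vivid (saturation change).

All colors are more vivid — a global saturation change.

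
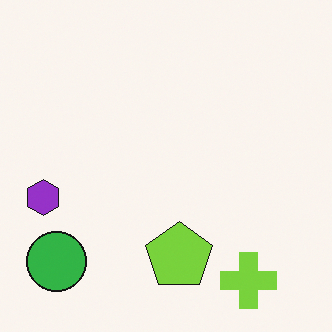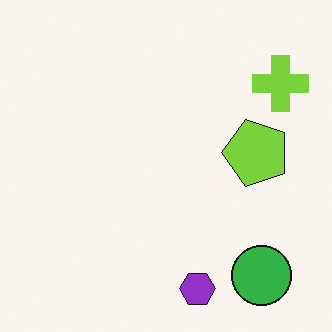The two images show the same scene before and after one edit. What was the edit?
The transformation is: rotated 90° counter-clockwise.

The green circle sits in the bottom-left of the first image and the bottom-right of the second — consistent with a whole-image 90° counter-clockwise rotation.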